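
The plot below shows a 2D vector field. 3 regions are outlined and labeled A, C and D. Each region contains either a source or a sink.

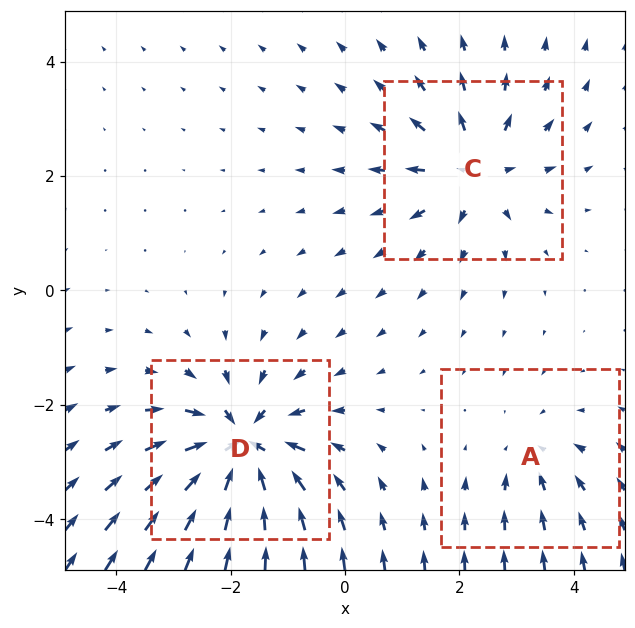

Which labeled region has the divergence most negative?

Divergence at each region's feature centre — A: about -2, C: about +4, D: about -6. Region D is most negative.

D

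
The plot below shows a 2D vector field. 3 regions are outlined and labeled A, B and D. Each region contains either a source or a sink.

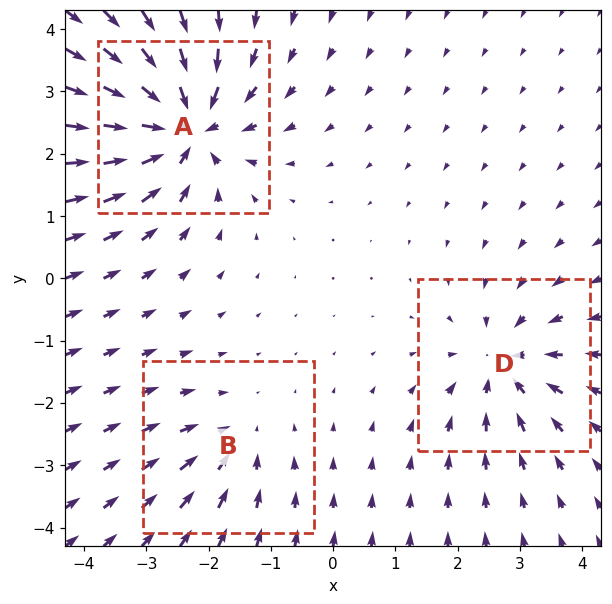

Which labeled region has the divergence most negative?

Divergence at each region's feature centre — A: about -6, B: about -2, D: about -4. Region A is most negative.

A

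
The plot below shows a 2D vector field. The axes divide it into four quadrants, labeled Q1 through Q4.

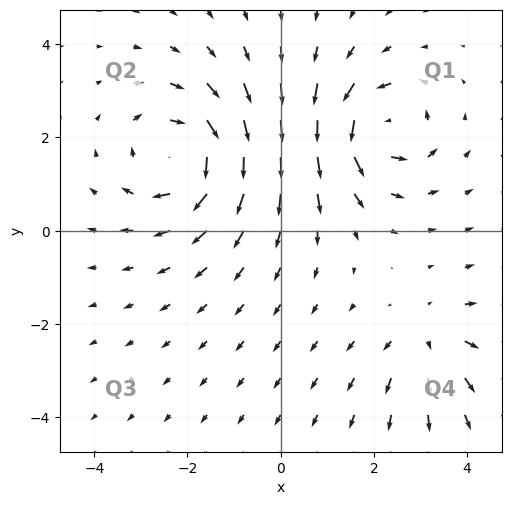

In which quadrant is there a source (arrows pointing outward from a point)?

The source sits at approximately (3.2, -2.3), which lies in quadrant Q4. The divergence there is about +3, positive as expected for a source.

Q4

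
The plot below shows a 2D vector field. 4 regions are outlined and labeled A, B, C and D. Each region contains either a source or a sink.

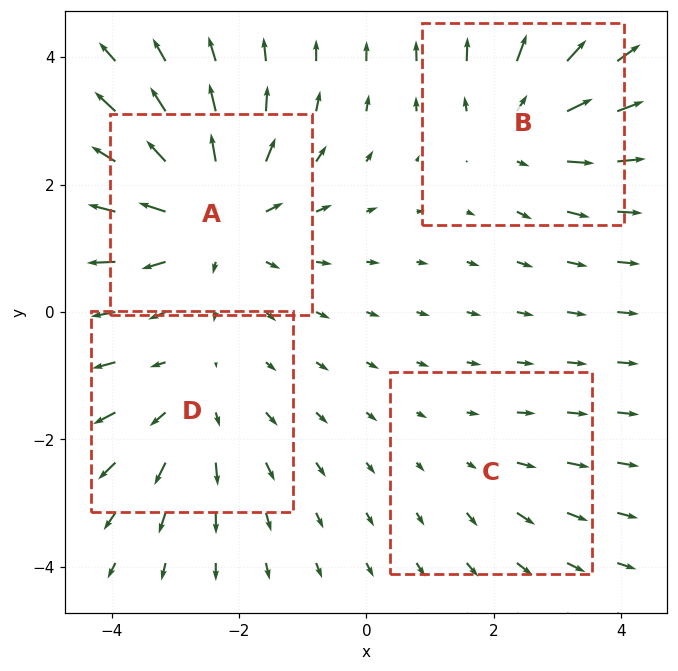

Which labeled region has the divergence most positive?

A

Divergence at each region's feature centre — A: about +6, B: about +4, C: about +2, D: about +3. Region A is most positive.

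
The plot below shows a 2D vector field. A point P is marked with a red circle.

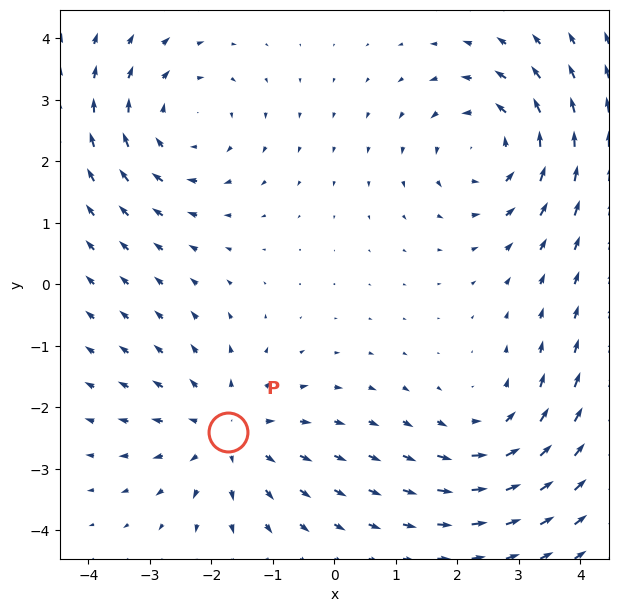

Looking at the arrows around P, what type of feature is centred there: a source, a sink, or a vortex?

source

At P (-1.7, -2.4) the arrows spread outward. Divergence about +4, curl ≈0 — positive divergence with near-zero curl is a source.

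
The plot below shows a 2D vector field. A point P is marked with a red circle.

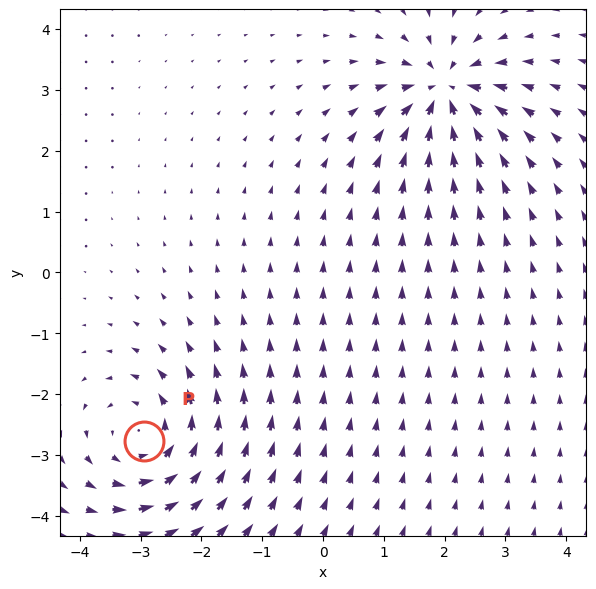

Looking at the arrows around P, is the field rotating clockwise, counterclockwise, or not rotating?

counterclockwise

Near P at (-2.9, -2.8) the arrows circulate counterclockwise. The curl (z-component) there is about +4; positive curl means counterclockwise rotation.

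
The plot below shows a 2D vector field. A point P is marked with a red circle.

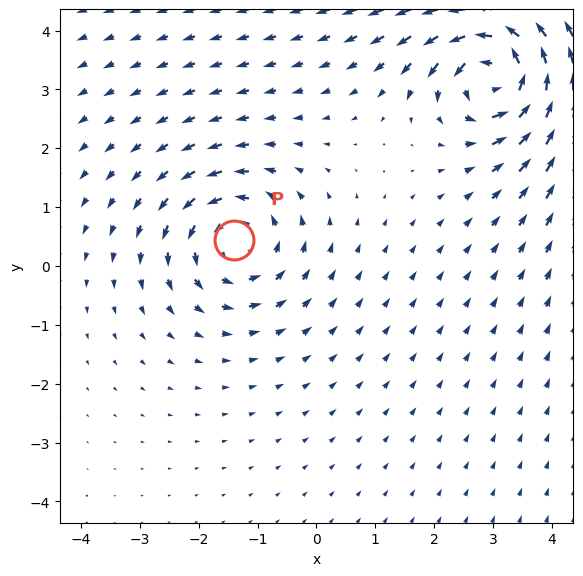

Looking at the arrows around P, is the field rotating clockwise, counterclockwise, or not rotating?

Near P at (-1.4, 0.4) the arrows circulate counterclockwise. The curl (z-component) there is about +3; positive curl means counterclockwise rotation.

counterclockwise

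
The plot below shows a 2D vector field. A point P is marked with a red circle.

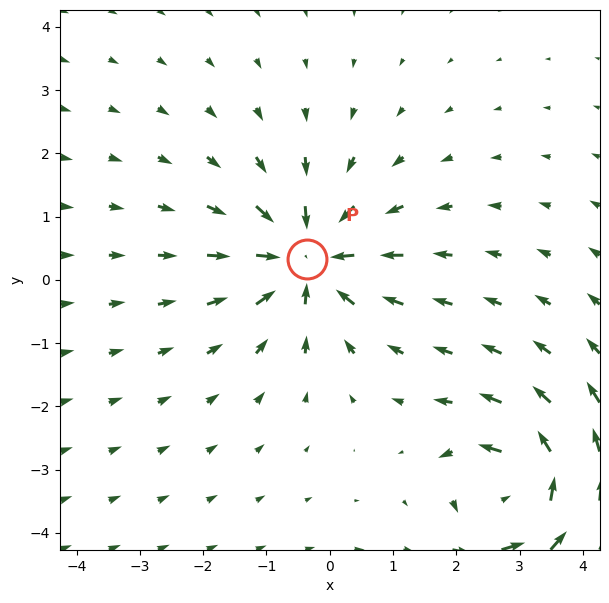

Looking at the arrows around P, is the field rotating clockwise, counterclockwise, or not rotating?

Near P at (-0.4, 0.3) the arrows show no circulation. The curl there is ≈0.

not rotating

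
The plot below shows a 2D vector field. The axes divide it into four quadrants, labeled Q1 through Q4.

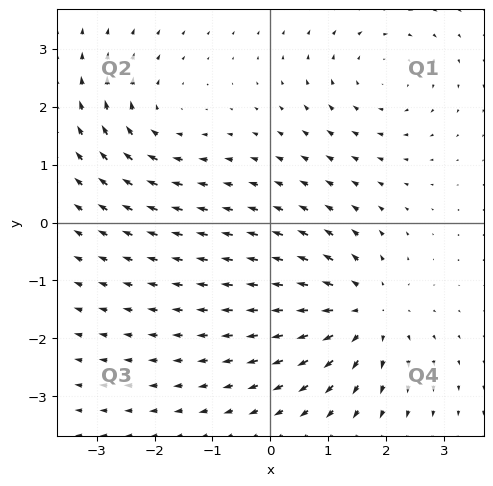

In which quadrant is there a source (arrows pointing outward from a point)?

Q4

The source sits at approximately (1.6, -1.5), which lies in quadrant Q4. The divergence there is about +5, positive as expected for a source.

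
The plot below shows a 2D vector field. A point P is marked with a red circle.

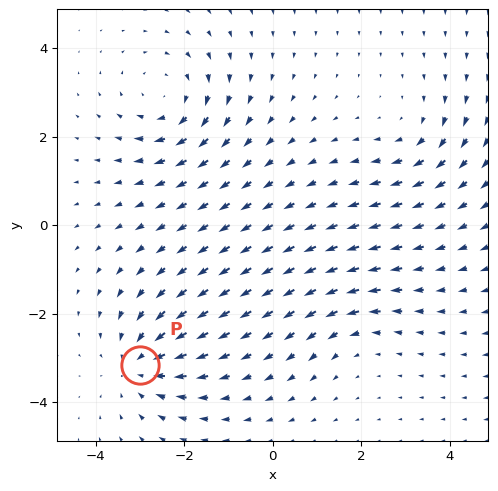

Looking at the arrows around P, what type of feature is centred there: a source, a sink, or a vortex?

At P (-3.0, -3.2) the arrows converge inward. Divergence about -4, curl ≈0 — negative divergence with near-zero curl is a sink.

sink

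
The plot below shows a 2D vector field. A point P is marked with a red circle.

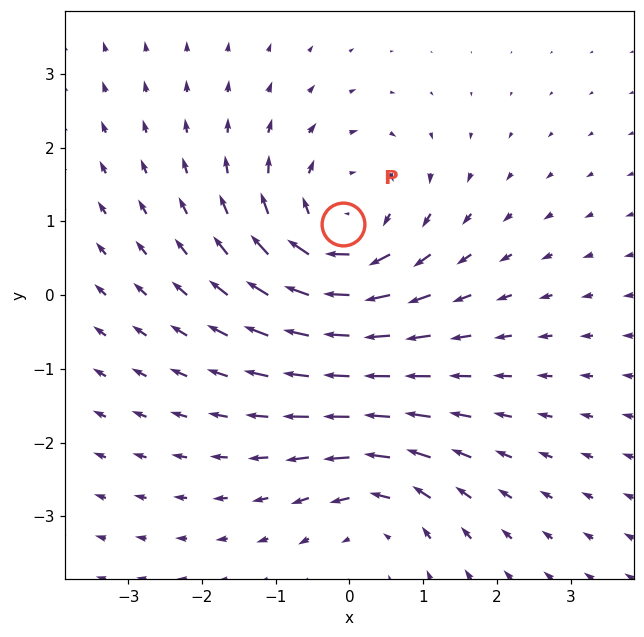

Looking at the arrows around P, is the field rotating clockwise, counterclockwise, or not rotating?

clockwise

Near P at (-0.1, 1.0) the arrows circulate clockwise. The curl (z-component) there is about -4; negative curl means clockwise rotation.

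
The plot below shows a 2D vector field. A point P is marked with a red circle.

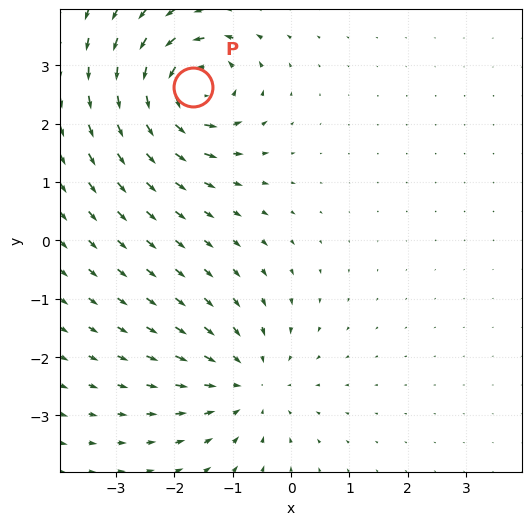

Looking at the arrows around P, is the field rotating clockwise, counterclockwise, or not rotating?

Near P at (-1.7, 2.6) the arrows circulate counterclockwise. The curl (z-component) there is about +7; positive curl means counterclockwise rotation.

counterclockwise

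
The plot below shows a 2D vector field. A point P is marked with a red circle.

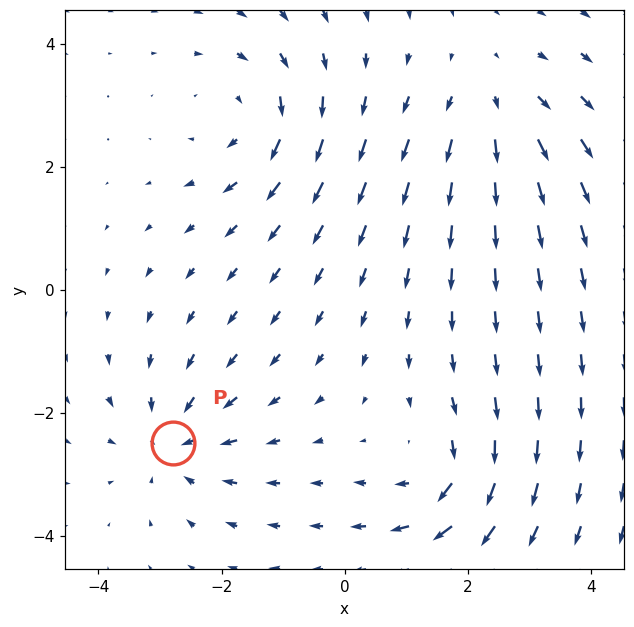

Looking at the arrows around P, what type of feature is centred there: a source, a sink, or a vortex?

At P (-2.8, -2.5) the arrows converge inward. Divergence about -4, curl ≈0 — negative divergence with near-zero curl is a sink.

sink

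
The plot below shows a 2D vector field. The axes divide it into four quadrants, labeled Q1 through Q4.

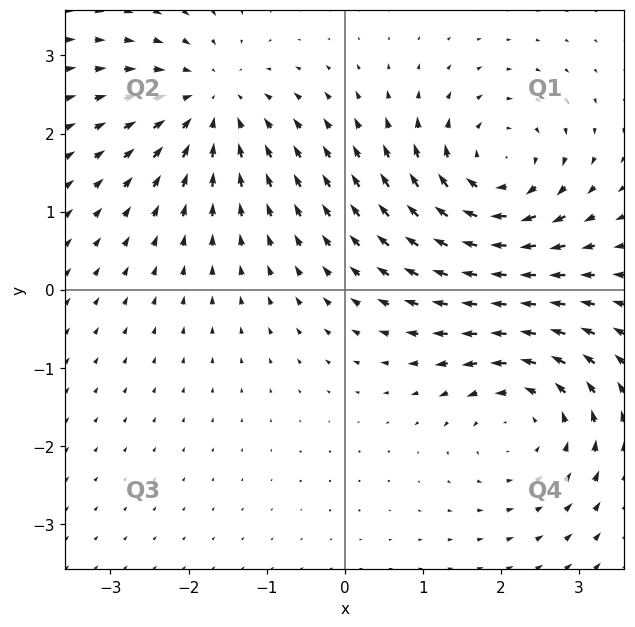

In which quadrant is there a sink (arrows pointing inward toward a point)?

Q2

The sink sits at approximately (-1.7, 2.4), which lies in quadrant Q2. The divergence there is about -5, negative as expected for a sink.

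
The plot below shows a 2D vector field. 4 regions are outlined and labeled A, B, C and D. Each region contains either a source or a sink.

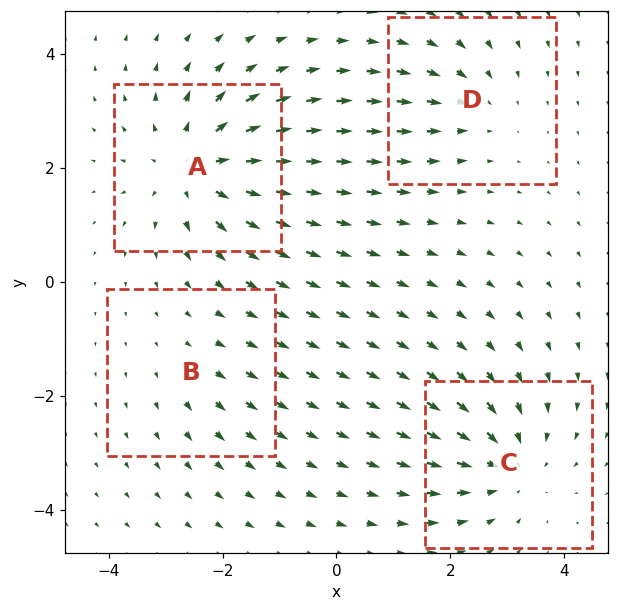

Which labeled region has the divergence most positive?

A

Divergence at each region's feature centre — A: about +6, B: about +2, C: about -5, D: about -3. Region A is most positive.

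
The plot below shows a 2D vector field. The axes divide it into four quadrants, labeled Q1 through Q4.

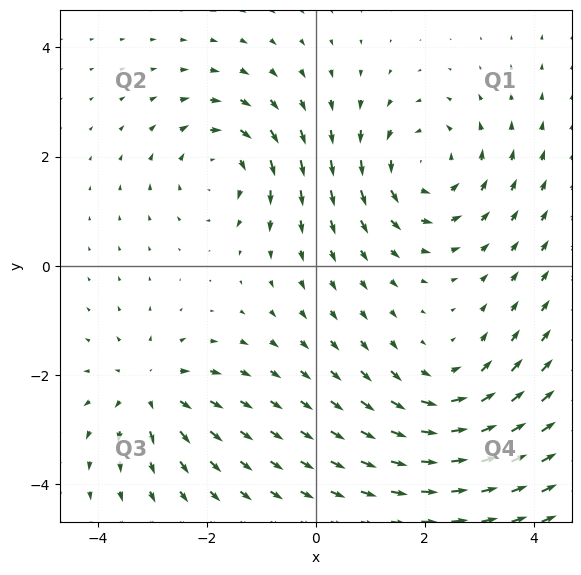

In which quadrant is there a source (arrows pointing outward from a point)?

The source sits at approximately (-3.0, -2.3), which lies in quadrant Q3. The divergence there is about +4, positive as expected for a source.

Q3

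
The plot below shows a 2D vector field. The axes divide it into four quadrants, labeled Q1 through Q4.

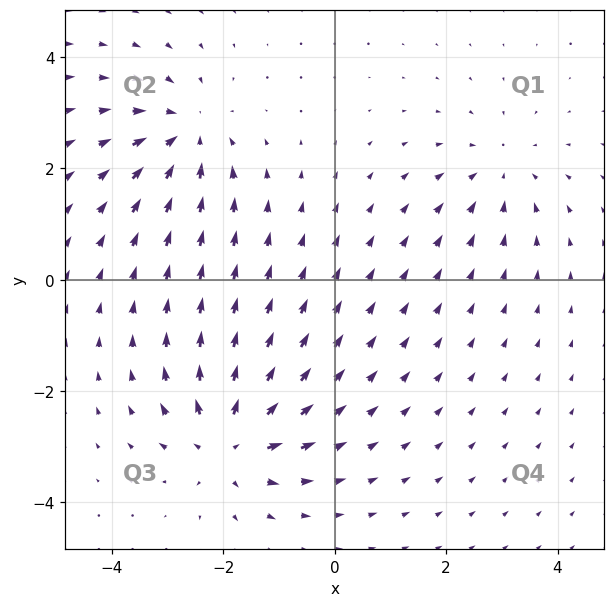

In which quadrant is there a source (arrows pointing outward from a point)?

The source sits at approximately (-1.9, -2.9), which lies in quadrant Q3. The divergence there is about +6, positive as expected for a source.

Q3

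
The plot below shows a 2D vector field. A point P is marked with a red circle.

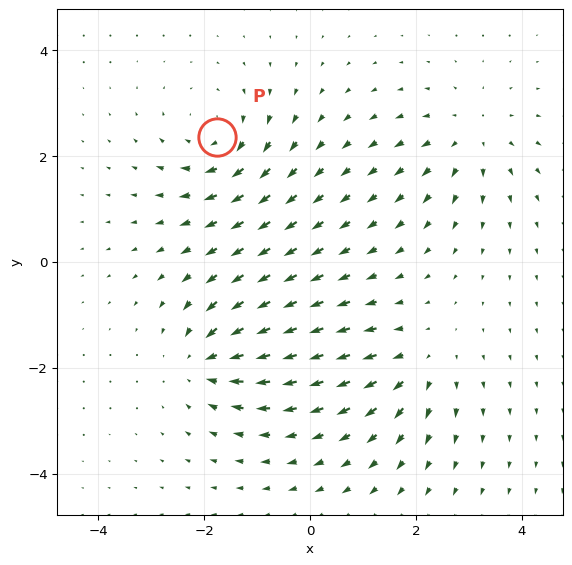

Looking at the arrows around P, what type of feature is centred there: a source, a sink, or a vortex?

vortex

At P (-1.8, 2.4) the arrows circulate clockwise. Divergence ≈0, curl about -4 — near-zero divergence with nonzero curl is a vortex.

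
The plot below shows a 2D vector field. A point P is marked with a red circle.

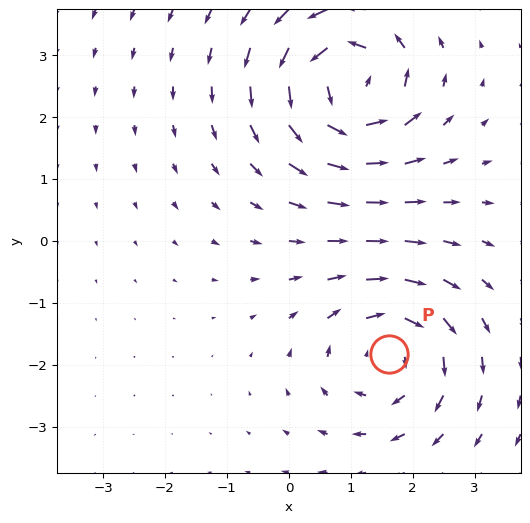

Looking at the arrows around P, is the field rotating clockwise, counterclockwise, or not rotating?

clockwise

Near P at (1.6, -1.8) the arrows circulate clockwise. The curl (z-component) there is about -4; negative curl means clockwise rotation.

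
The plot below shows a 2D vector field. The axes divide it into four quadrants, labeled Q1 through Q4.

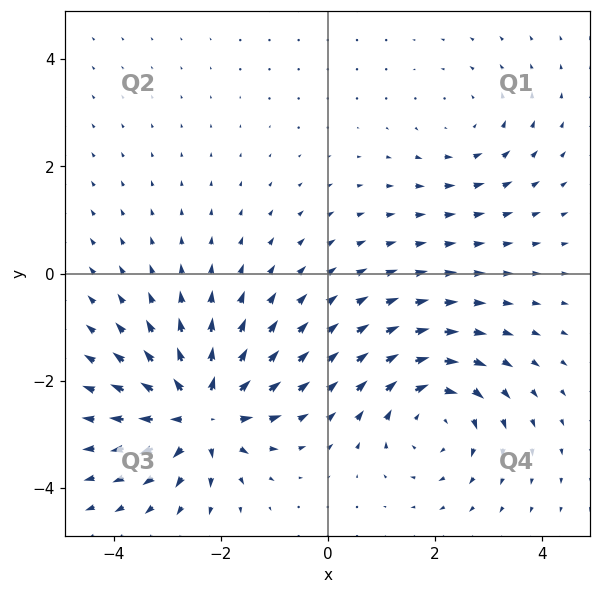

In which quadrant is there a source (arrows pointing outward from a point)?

Q3

The source sits at approximately (-2.4, -2.6), which lies in quadrant Q3. The divergence there is about +6, positive as expected for a source.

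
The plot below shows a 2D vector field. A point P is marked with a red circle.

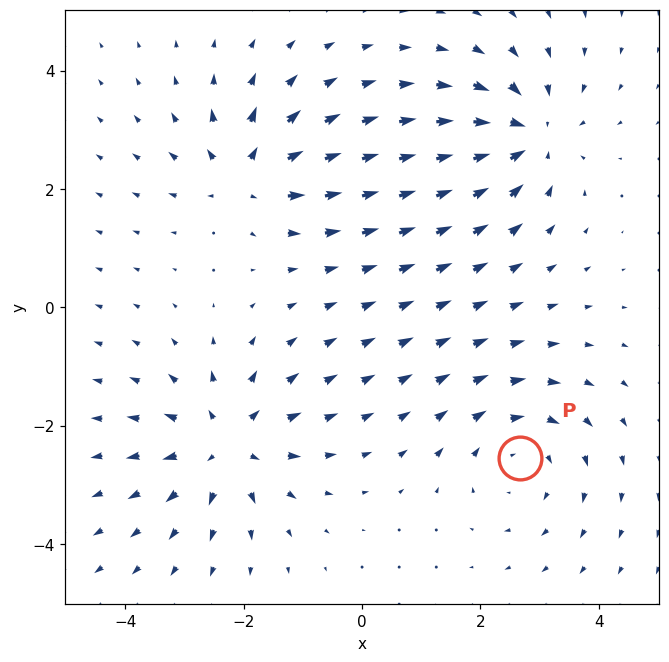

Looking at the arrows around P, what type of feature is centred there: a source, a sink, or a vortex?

vortex

At P (2.7, -2.6) the arrows circulate clockwise. Divergence ≈0, curl about -3 — near-zero divergence with nonzero curl is a vortex.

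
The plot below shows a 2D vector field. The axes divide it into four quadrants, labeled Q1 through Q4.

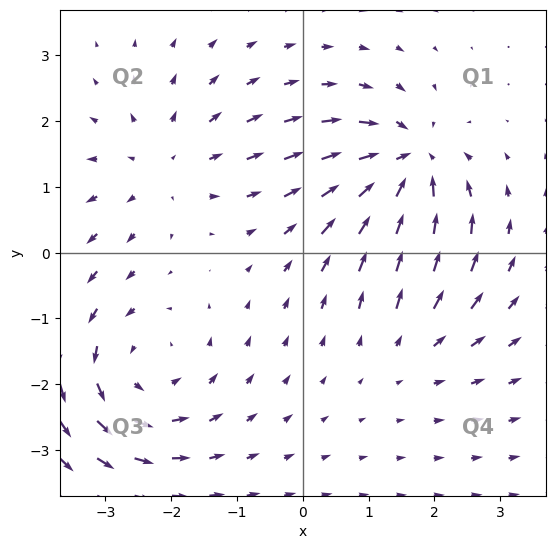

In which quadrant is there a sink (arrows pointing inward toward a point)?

The sink sits at approximately (1.6, 1.3), which lies in quadrant Q1. The divergence there is about -6, negative as expected for a sink.

Q1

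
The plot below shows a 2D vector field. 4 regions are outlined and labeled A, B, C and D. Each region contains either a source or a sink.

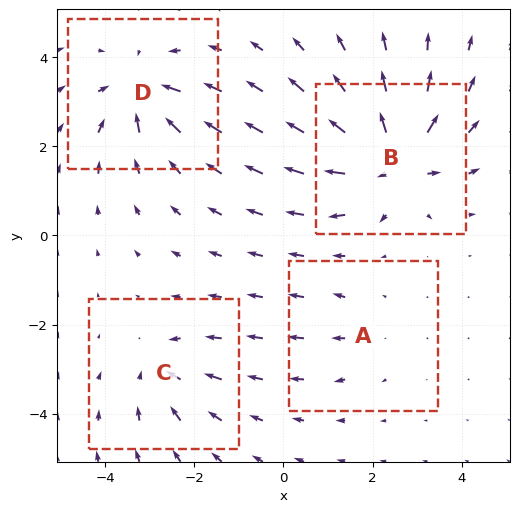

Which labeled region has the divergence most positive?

Divergence at each region's feature centre — A: about +2, B: about +8, C: about -4, D: about -6. Region B is most positive.

B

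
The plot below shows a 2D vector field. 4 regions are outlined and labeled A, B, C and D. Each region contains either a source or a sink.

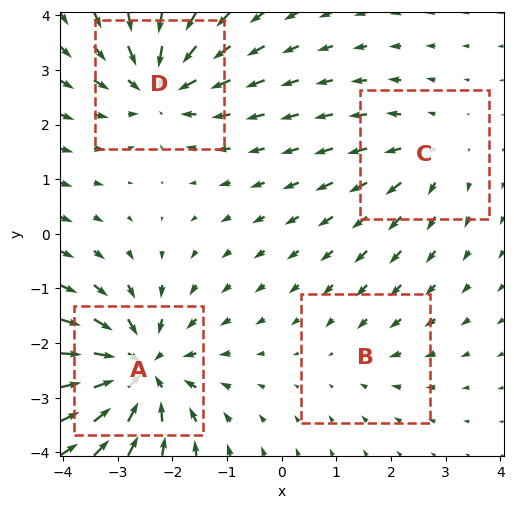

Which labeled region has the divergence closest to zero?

Divergence at each region's feature centre — A: about -6, B: about -2, C: about +3, D: about -5. Region B is closest to zero.

B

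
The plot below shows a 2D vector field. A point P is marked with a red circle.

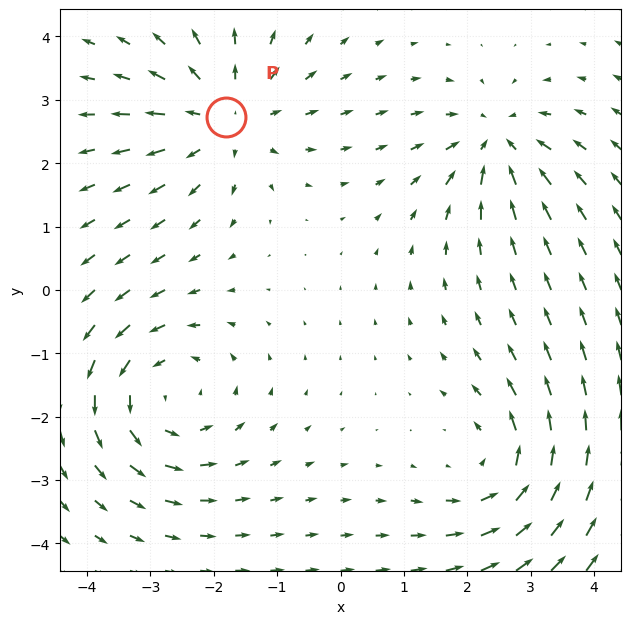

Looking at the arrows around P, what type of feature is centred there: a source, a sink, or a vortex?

source

At P (-1.8, 2.7) the arrows spread outward. Divergence about +4, curl ≈0 — positive divergence with near-zero curl is a source.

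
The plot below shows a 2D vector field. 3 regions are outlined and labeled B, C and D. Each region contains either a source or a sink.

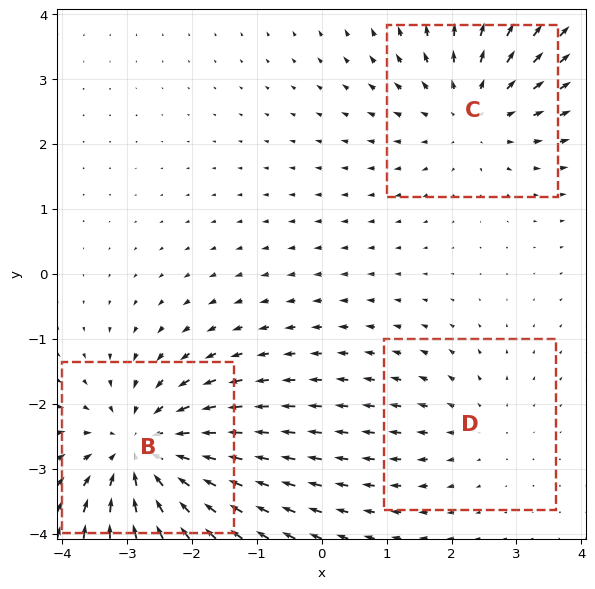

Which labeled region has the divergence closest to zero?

D

Divergence at each region's feature centre — B: about -4, C: about +3, D: about +2. Region D is closest to zero.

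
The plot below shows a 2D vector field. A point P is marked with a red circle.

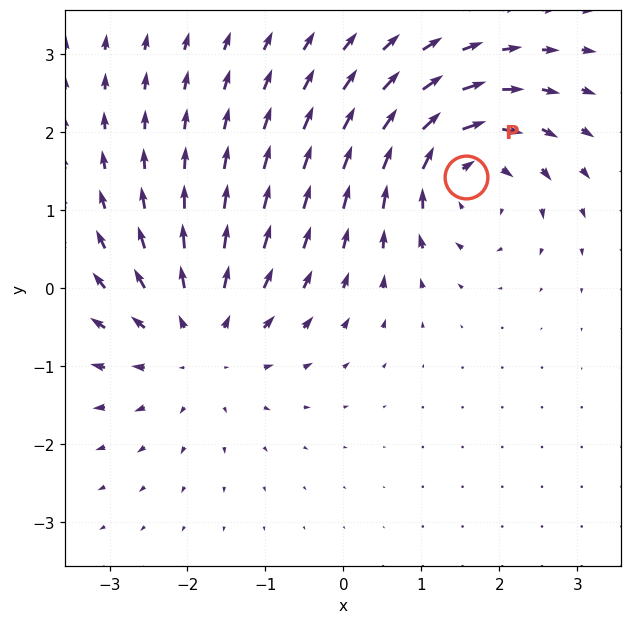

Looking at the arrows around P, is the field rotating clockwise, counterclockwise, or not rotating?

Near P at (1.6, 1.4) the arrows circulate clockwise. The curl (z-component) there is about -5; negative curl means clockwise rotation.

clockwise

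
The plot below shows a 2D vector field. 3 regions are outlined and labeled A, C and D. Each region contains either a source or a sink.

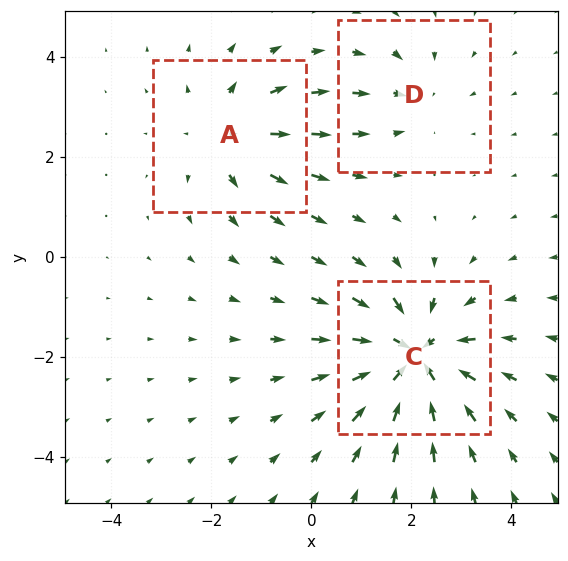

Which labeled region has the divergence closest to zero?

Divergence at each region's feature centre — A: about +3, C: about -5, D: about -2. Region D is closest to zero.

D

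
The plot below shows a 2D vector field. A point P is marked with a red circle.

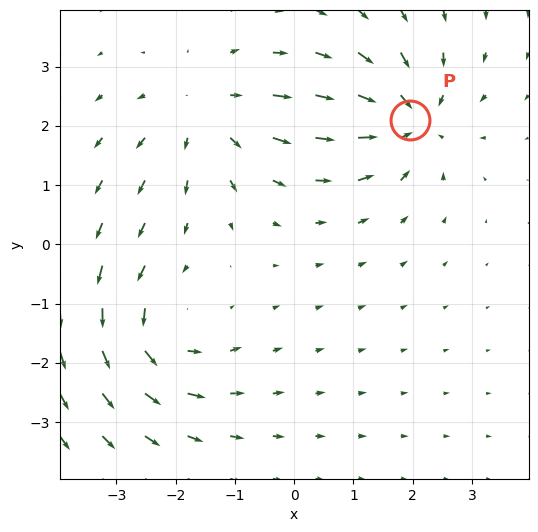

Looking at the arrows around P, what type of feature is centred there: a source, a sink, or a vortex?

sink

At P (1.9, 2.1) the arrows converge inward. Divergence about -6, curl ≈0 — negative divergence with near-zero curl is a sink.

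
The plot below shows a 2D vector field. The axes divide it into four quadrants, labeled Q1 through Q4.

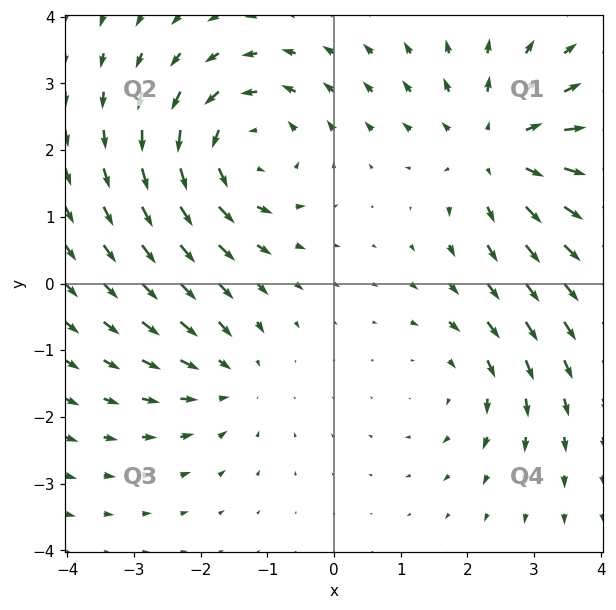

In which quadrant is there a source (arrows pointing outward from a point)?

Q1

The source sits at approximately (2.5, 2.0), which lies in quadrant Q1. The divergence there is about +4, positive as expected for a source.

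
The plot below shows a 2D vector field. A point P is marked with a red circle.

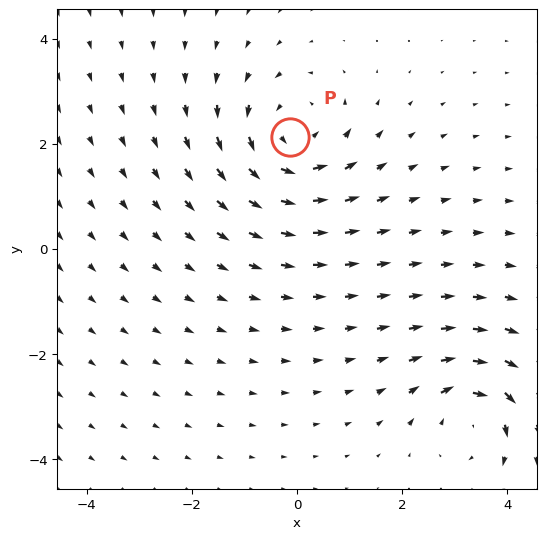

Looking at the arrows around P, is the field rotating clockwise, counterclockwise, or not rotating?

Near P at (-0.1, 2.1) the arrows circulate counterclockwise. The curl (z-component) there is about +5; positive curl means counterclockwise rotation.

counterclockwise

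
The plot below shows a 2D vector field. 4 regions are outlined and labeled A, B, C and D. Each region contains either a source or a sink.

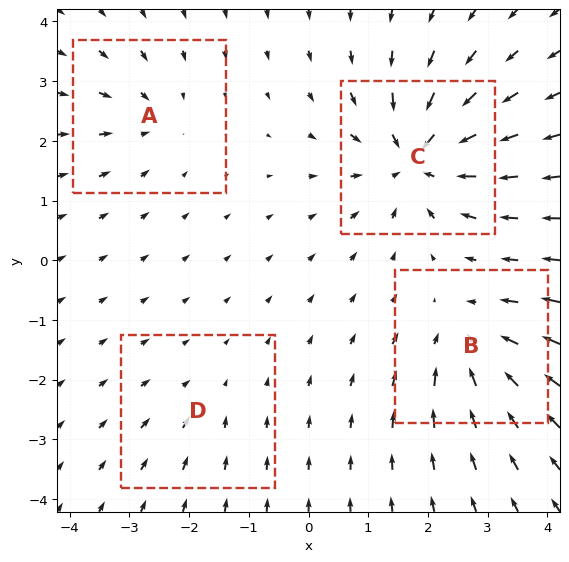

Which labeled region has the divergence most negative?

C

Divergence at each region's feature centre — A: about -4, B: about -6, C: about -8, D: about -2. Region C is most negative.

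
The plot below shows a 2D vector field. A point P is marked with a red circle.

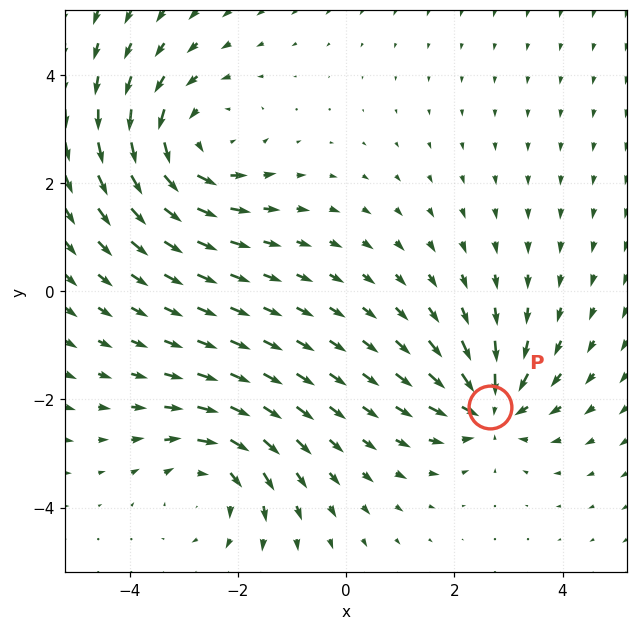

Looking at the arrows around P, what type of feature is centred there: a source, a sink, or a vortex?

sink

At P (2.7, -2.1) the arrows converge inward. Divergence about -5, curl ≈0 — negative divergence with near-zero curl is a sink.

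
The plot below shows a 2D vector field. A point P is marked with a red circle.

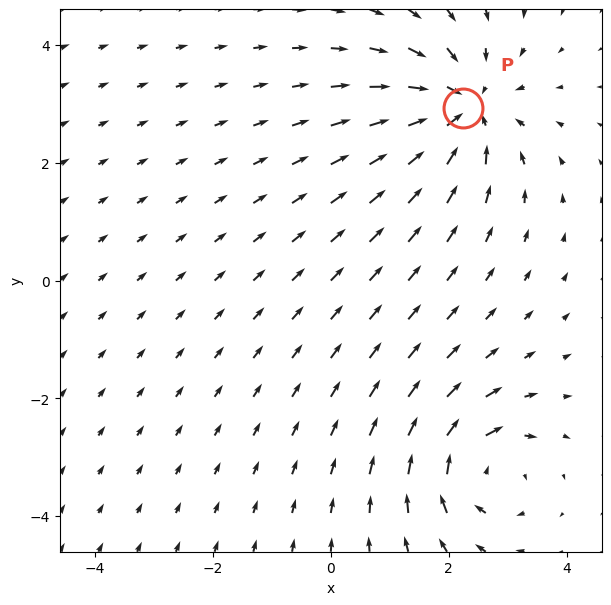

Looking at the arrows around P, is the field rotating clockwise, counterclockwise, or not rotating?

not rotating

Near P at (2.2, 2.9) the arrows show no circulation. The curl there is ≈0.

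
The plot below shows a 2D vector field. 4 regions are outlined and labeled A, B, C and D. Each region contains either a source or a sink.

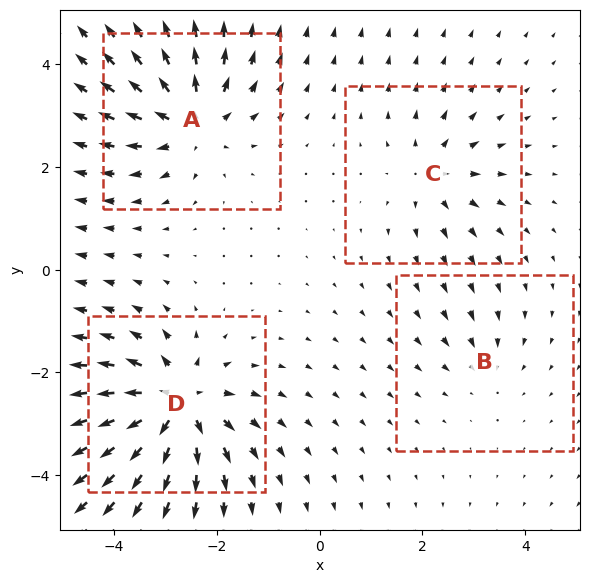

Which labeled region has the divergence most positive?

D

Divergence at each region's feature centre — A: about +6, B: about -2, C: about +4, D: about +8. Region D is most positive.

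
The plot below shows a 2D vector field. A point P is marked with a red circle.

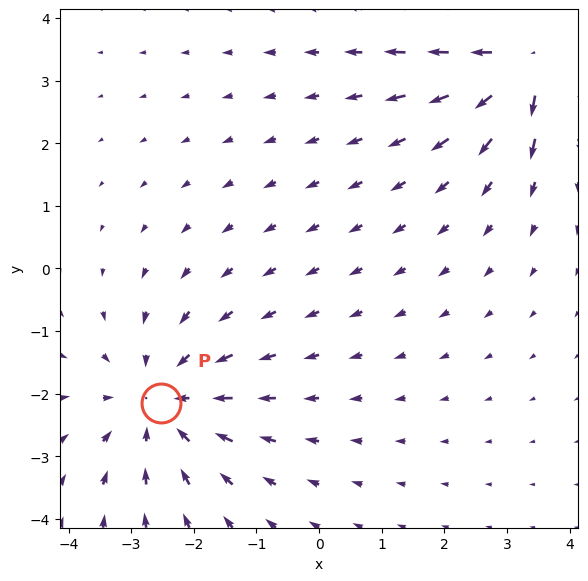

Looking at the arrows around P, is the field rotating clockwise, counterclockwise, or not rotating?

not rotating

Near P at (-2.5, -2.1) the arrows show no circulation. The curl there is ≈0.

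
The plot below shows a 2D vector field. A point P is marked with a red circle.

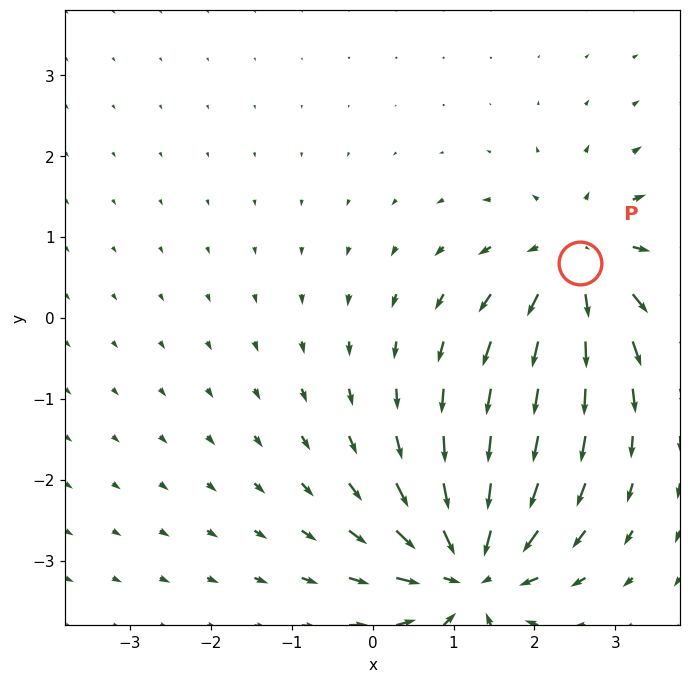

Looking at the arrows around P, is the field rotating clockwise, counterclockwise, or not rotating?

Near P at (2.6, 0.7) the arrows show no circulation. The curl there is ≈0.

not rotating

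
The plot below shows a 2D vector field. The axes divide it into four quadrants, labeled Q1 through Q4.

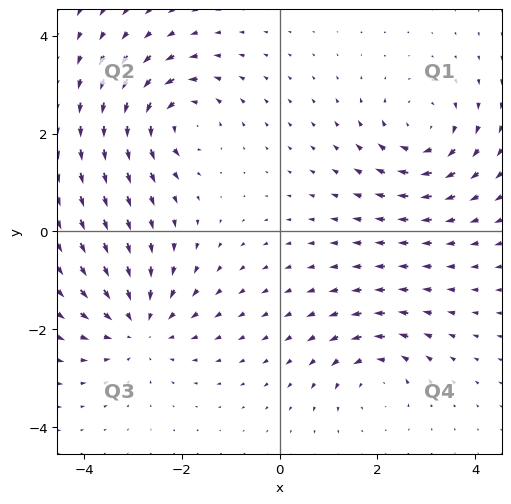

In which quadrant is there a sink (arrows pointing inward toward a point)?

Q3

The sink sits at approximately (-2.9, -1.9), which lies in quadrant Q3. The divergence there is about -4, negative as expected for a sink.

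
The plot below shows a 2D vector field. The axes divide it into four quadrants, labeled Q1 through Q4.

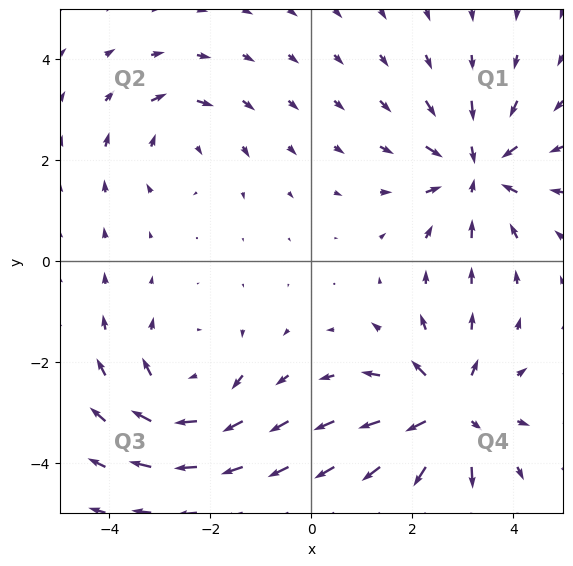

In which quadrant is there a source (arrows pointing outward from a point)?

The source sits at approximately (2.7, -3.0), which lies in quadrant Q4. The divergence there is about +6, positive as expected for a source.

Q4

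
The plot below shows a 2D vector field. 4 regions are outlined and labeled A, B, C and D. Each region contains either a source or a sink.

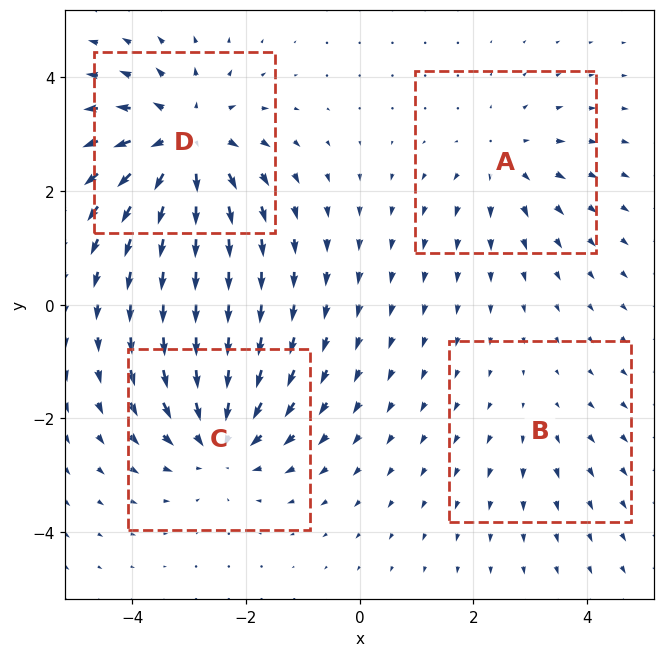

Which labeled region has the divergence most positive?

Divergence at each region's feature centre — A: about +3, B: about +2, C: about -5, D: about +7. Region D is most positive.

D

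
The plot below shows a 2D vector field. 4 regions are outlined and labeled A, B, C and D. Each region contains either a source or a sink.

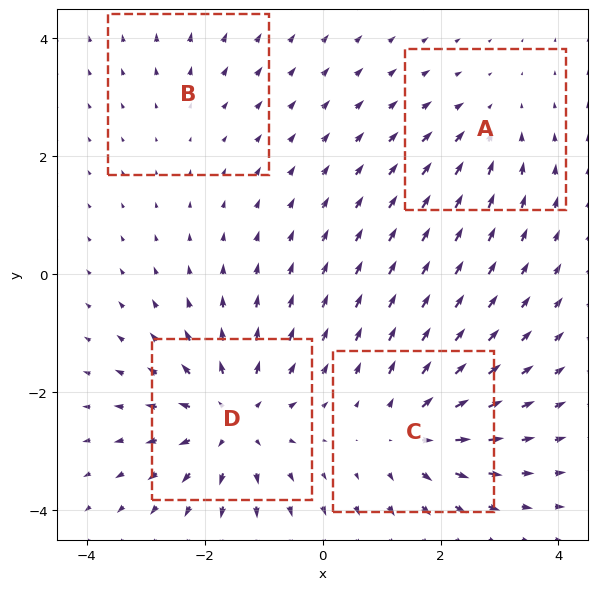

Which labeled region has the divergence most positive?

Divergence at each region's feature centre — A: about -3, B: about +2, C: about +5, D: about +7. Region D is most positive.

D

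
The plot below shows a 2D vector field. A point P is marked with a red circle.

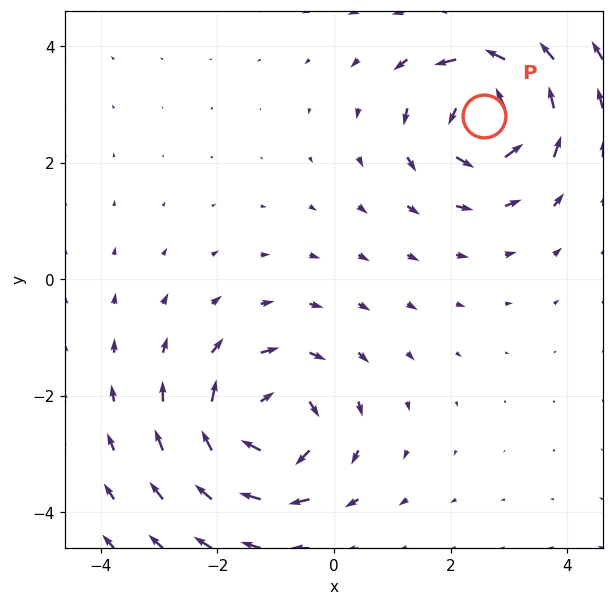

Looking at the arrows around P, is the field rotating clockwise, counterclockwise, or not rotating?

Near P at (2.6, 2.8) the arrows circulate counterclockwise. The curl (z-component) there is about +6; positive curl means counterclockwise rotation.

counterclockwise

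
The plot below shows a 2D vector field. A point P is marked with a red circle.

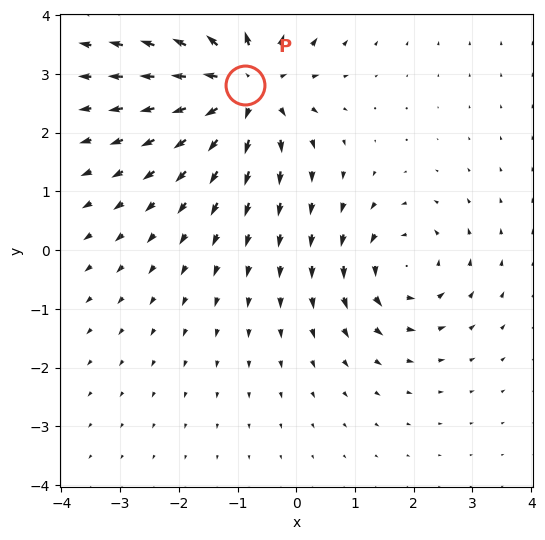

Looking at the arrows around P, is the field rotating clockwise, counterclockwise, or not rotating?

Near P at (-0.9, 2.8) the arrows show no circulation. The curl there is ≈0.

not rotating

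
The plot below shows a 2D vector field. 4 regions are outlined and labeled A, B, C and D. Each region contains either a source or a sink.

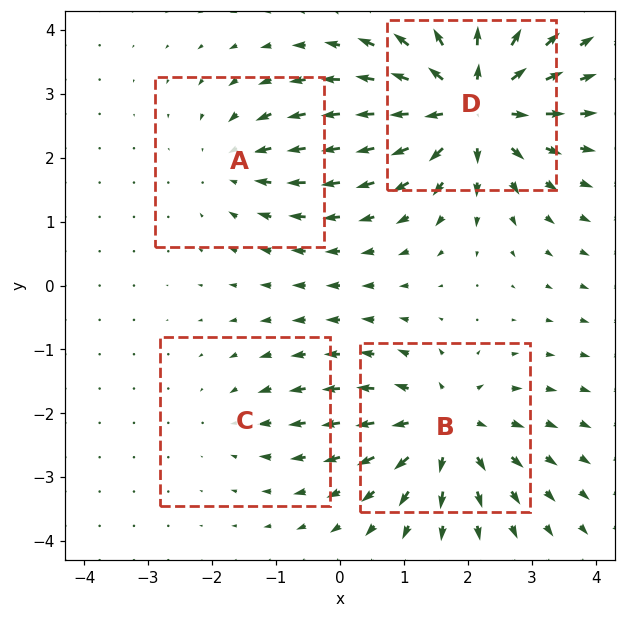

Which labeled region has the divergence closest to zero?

Divergence at each region's feature centre — A: about -3, B: about +5, C: about -2, D: about +8. Region C is closest to zero.

C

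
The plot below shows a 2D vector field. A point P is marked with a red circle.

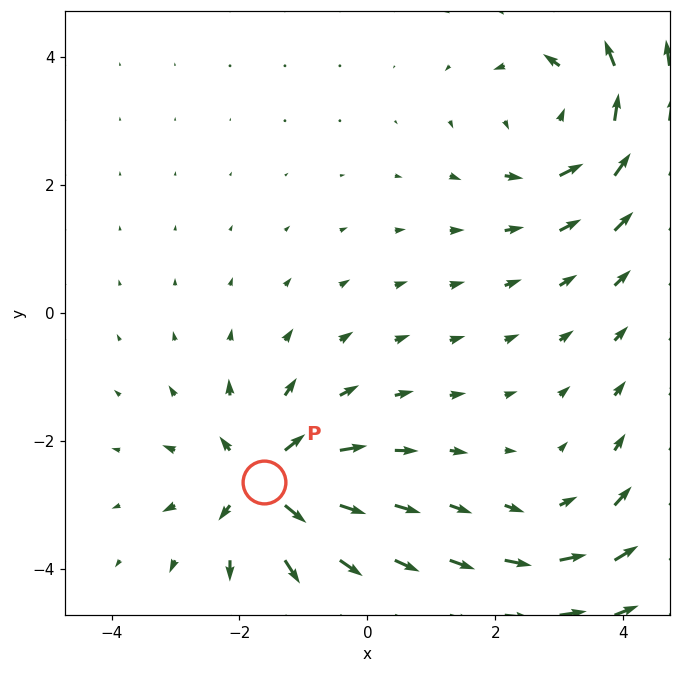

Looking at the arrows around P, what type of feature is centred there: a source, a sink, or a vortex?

source

At P (-1.6, -2.6) the arrows spread outward. Divergence about +6, curl ≈0 — positive divergence with near-zero curl is a source.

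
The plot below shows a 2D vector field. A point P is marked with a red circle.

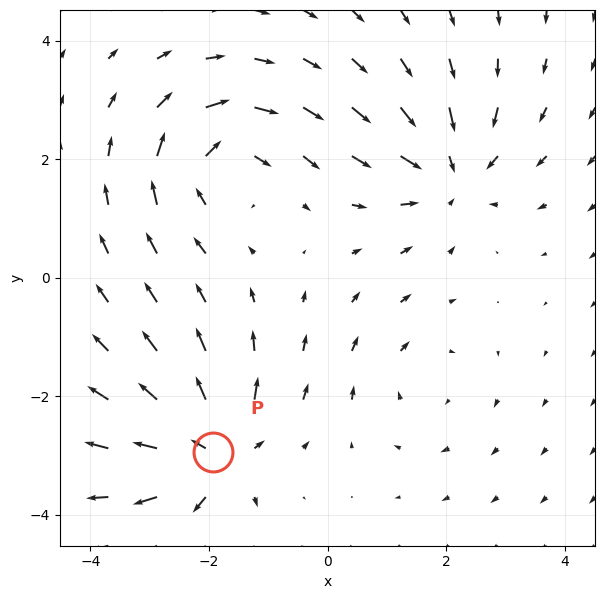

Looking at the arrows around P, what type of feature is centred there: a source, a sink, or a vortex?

source

At P (-1.9, -2.9) the arrows spread outward. Divergence about +6, curl ≈0 — positive divergence with near-zero curl is a source.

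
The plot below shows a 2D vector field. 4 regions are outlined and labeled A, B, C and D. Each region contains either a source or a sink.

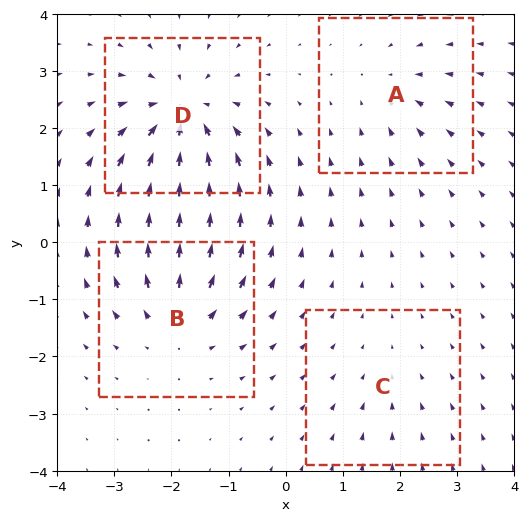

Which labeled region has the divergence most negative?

Divergence at each region's feature centre — A: about -3, B: about +5, C: about -2, D: about -7. Region D is most negative.

D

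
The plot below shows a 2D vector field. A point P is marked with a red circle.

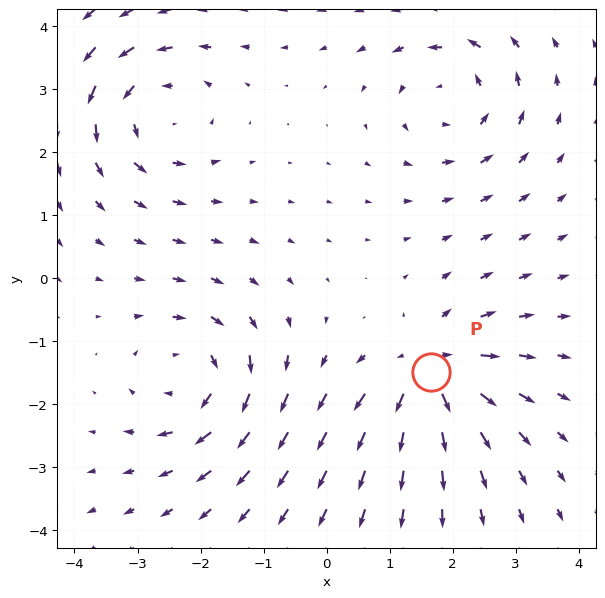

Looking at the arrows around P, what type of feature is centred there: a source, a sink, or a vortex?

At P (1.7, -1.5) the arrows spread outward. Divergence about +7, curl ≈0 — positive divergence with near-zero curl is a source.

source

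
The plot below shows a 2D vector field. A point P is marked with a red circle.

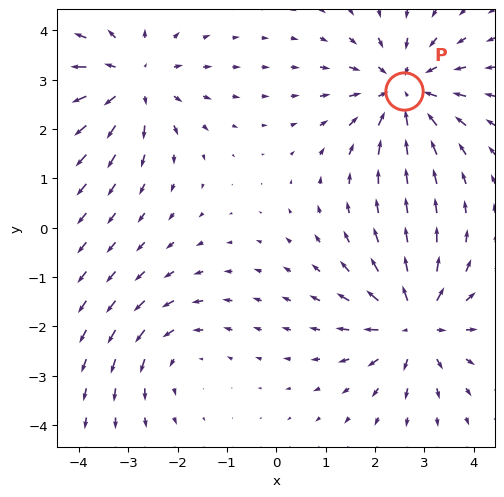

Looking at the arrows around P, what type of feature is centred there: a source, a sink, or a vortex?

sink

At P (2.6, 2.8) the arrows converge inward. Divergence about -4, curl ≈0 — negative divergence with near-zero curl is a sink.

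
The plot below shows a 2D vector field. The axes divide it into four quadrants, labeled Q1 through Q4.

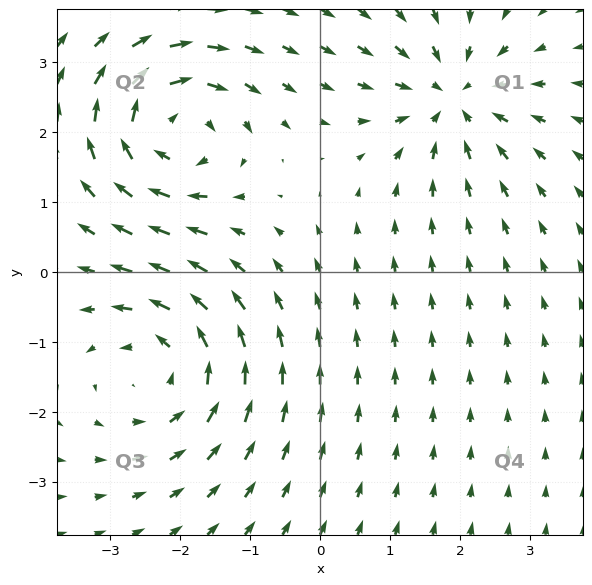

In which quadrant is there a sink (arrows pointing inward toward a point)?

The sink sits at approximately (1.9, 2.5), which lies in quadrant Q1. The divergence there is about -4, negative as expected for a sink.

Q1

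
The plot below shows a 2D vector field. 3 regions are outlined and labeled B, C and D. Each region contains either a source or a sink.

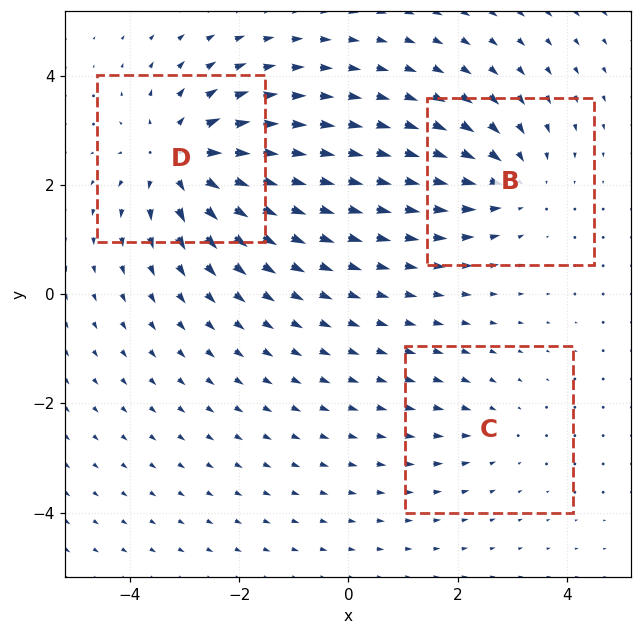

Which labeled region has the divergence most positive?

D

Divergence at each region's feature centre — B: about -3, C: about -2, D: about +5. Region D is most positive.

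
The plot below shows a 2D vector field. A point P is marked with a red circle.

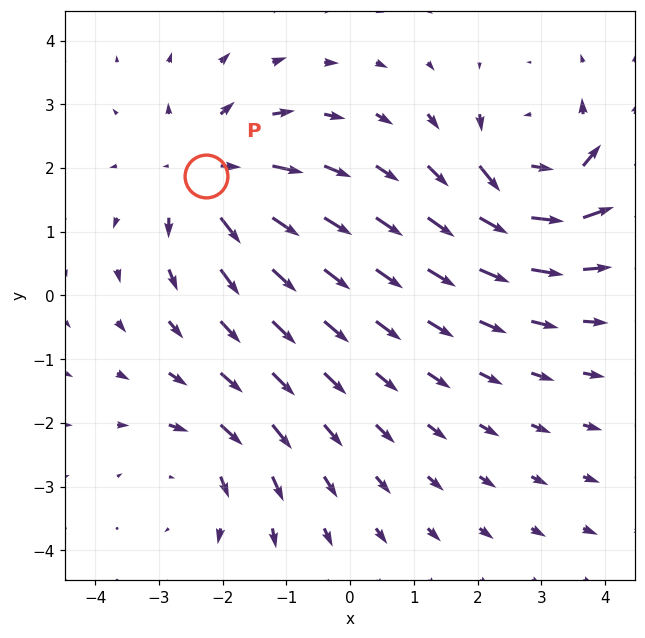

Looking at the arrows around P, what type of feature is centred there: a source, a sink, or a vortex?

source

At P (-2.3, 1.9) the arrows spread outward. Divergence about +5, curl ≈0 — positive divergence with near-zero curl is a source.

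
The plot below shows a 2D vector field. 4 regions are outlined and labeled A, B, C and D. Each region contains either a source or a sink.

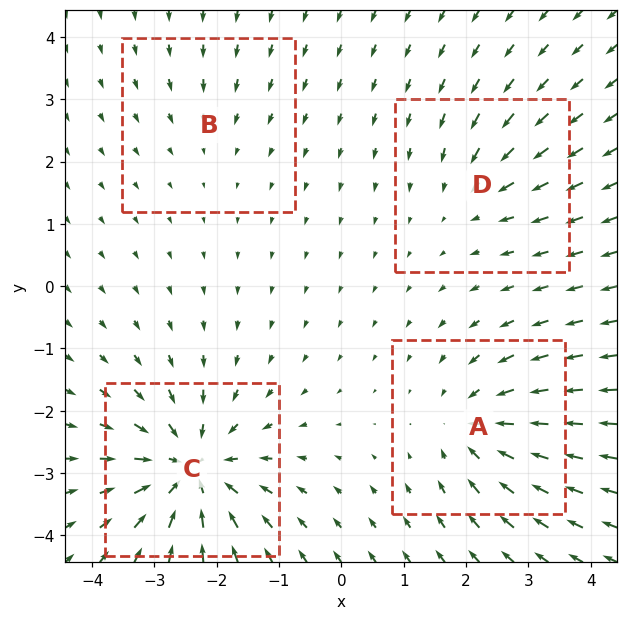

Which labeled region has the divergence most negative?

Divergence at each region's feature centre — A: about -5, B: about -2, C: about -8, D: about -3. Region C is most negative.

C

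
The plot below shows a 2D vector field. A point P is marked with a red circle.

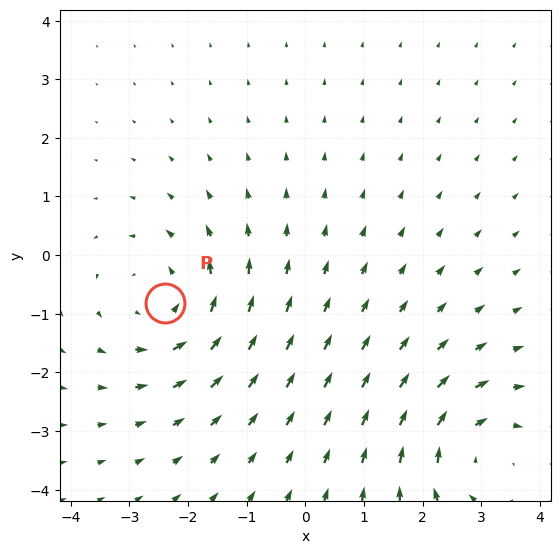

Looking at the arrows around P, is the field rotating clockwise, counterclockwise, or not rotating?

Near P at (-2.4, -0.8) the arrows circulate counterclockwise. The curl (z-component) there is about +3; positive curl means counterclockwise rotation.

counterclockwise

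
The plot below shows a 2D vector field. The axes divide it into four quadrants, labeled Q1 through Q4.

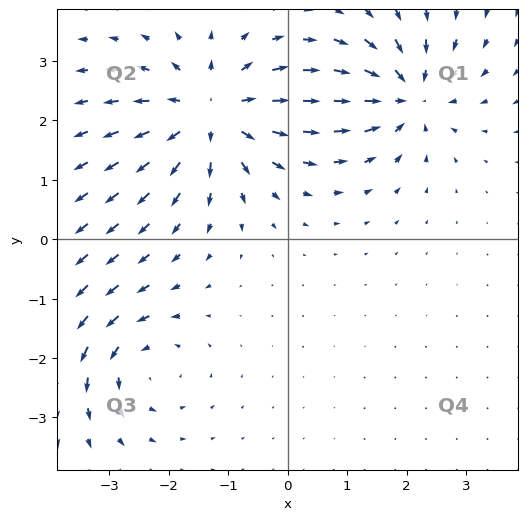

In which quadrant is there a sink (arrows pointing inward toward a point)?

The sink sits at approximately (2.0, 2.4), which lies in quadrant Q1. The divergence there is about -5, negative as expected for a sink.

Q1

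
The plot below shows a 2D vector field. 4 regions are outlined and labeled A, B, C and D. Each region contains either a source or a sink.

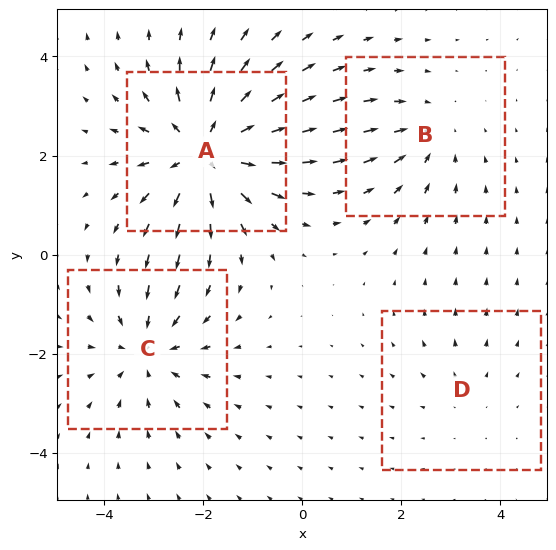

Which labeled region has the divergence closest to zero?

D

Divergence at each region's feature centre — A: about +7, B: about -3, C: about -4, D: about +2. Region D is closest to zero.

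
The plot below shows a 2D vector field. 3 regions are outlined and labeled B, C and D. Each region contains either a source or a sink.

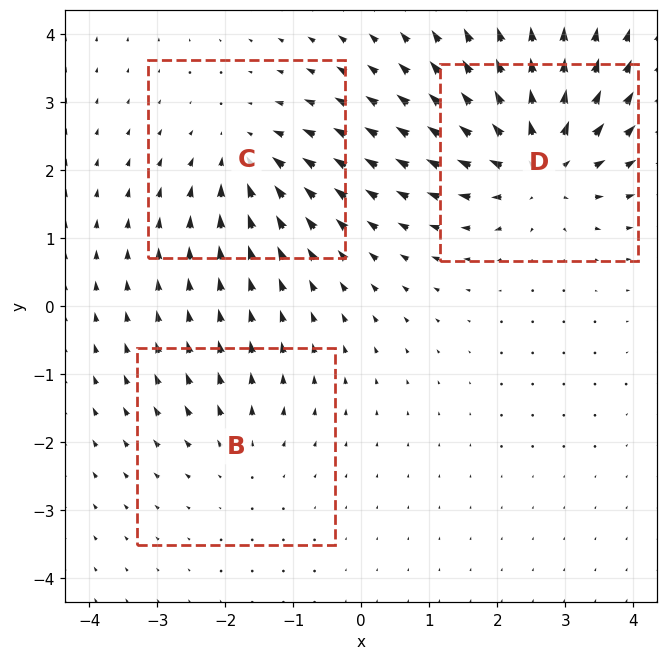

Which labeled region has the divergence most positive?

D

Divergence at each region's feature centre — B: about +2, C: about -4, D: about +5. Region D is most positive.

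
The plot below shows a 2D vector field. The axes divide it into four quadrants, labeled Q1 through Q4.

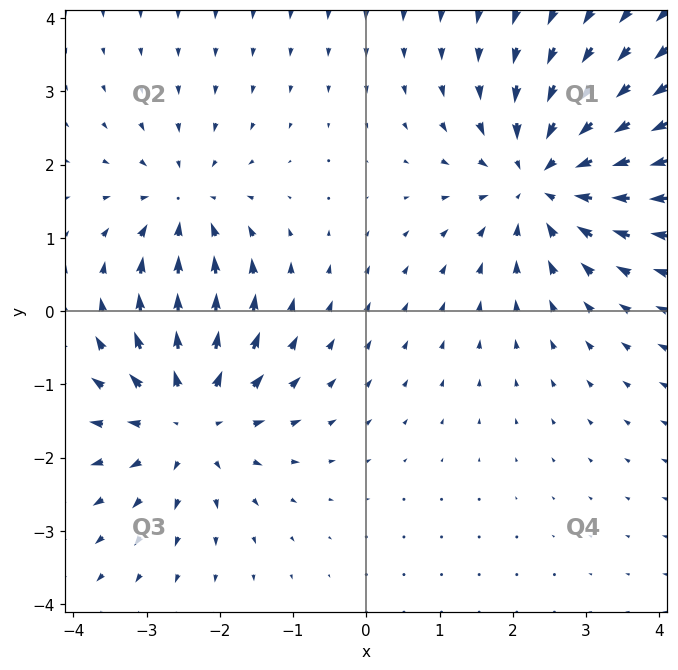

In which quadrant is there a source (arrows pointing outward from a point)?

Q3

The source sits at approximately (-2.4, -1.4), which lies in quadrant Q3. The divergence there is about +4, positive as expected for a source.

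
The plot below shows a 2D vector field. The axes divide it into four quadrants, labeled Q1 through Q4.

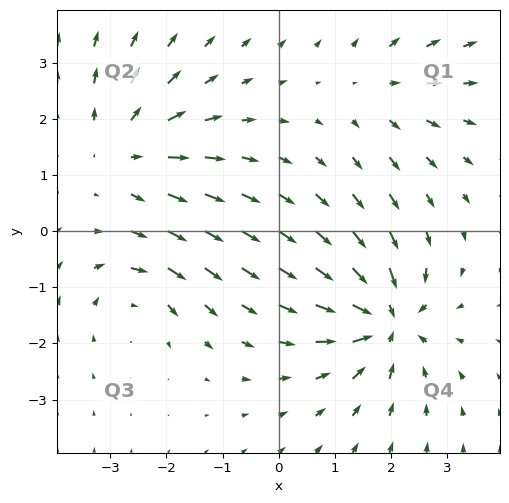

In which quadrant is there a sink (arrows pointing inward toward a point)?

Q4

The sink sits at approximately (1.9, -1.6), which lies in quadrant Q4. The divergence there is about -6, negative as expected for a sink.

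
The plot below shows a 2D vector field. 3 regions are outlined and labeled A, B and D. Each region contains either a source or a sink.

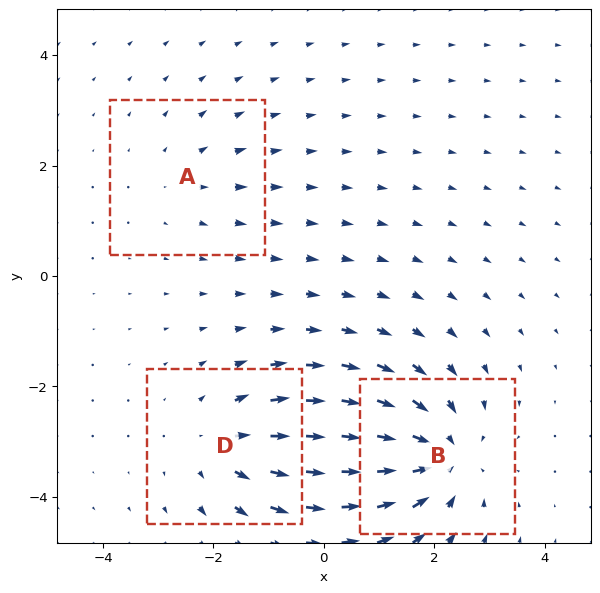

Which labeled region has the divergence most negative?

Divergence at each region's feature centre — A: about +2, B: about -4, D: about +3. Region B is most negative.

B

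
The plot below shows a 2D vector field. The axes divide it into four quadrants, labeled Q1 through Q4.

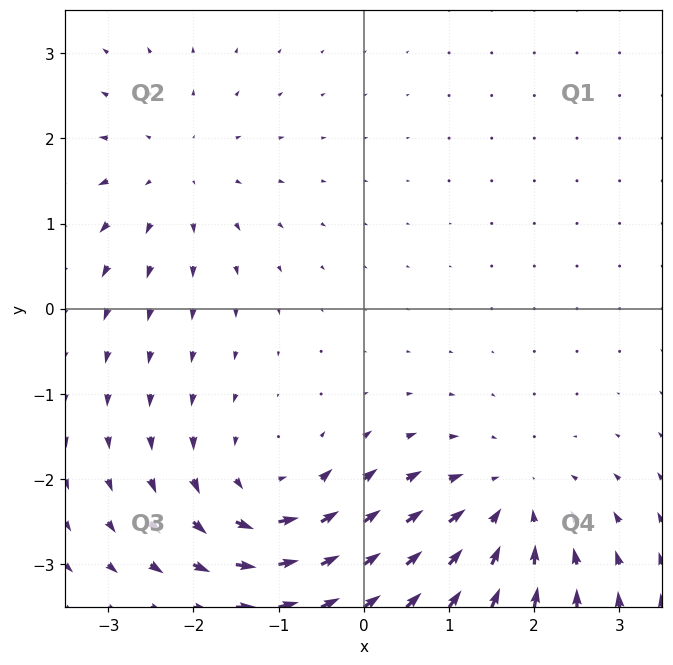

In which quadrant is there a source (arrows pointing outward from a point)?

Q2

The source sits at approximately (-2.3, 1.6), which lies in quadrant Q2. The divergence there is about +3, positive as expected for a source.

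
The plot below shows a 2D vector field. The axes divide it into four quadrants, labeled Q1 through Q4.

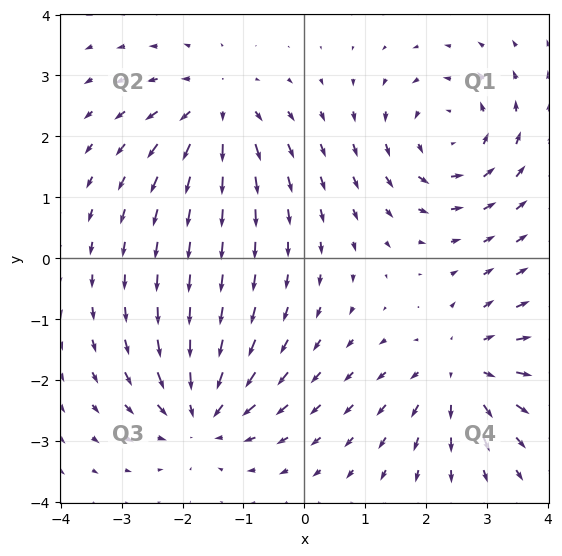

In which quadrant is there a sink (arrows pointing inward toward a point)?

Q3

The sink sits at approximately (-1.7, -2.6), which lies in quadrant Q3. The divergence there is about -6, negative as expected for a sink.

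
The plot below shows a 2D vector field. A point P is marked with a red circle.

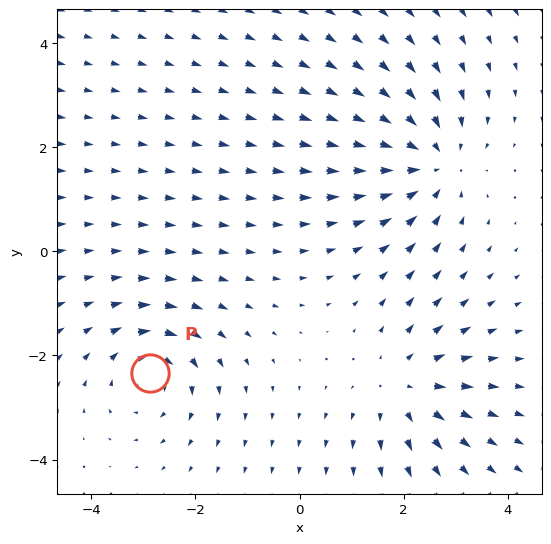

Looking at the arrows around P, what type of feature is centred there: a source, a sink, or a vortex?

At P (-2.9, -2.3) the arrows circulate clockwise. Divergence ≈0, curl about -3 — near-zero divergence with nonzero curl is a vortex.

vortex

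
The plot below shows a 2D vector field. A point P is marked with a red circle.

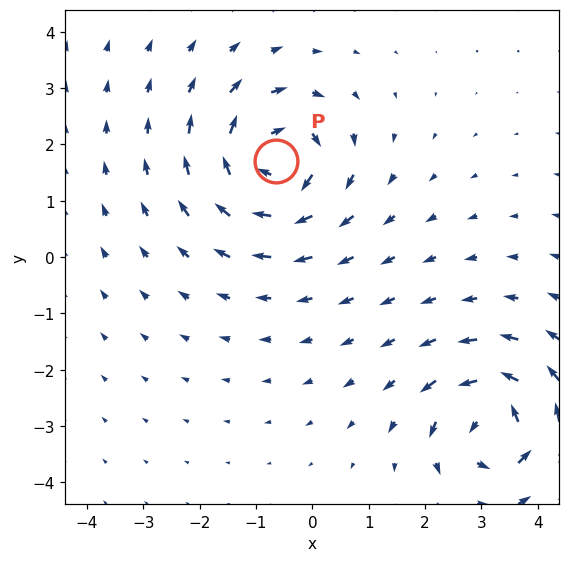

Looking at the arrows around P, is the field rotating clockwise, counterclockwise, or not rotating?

clockwise

Near P at (-0.7, 1.7) the arrows circulate clockwise. The curl (z-component) there is about -4; negative curl means clockwise rotation.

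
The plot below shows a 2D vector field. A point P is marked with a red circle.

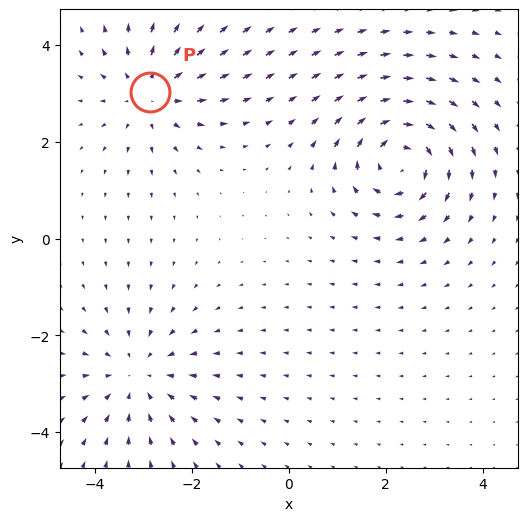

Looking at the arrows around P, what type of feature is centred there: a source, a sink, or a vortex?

source

At P (-2.9, 3.0) the arrows spread outward. Divergence about +4, curl ≈0 — positive divergence with near-zero curl is a source.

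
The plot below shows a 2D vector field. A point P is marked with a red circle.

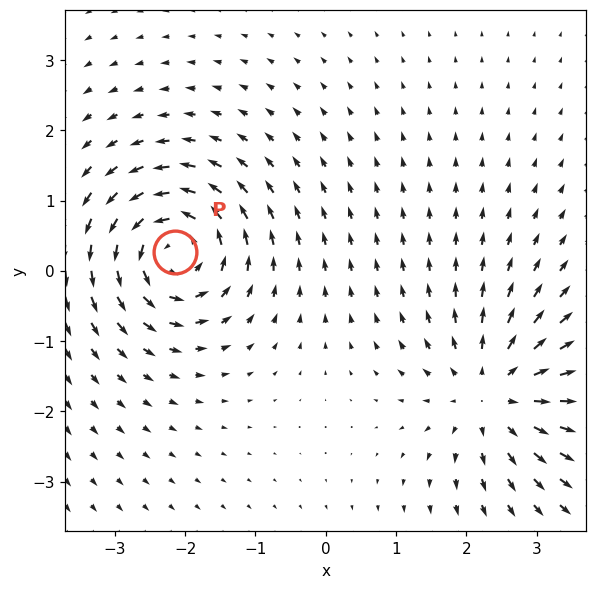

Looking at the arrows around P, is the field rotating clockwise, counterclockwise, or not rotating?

Near P at (-2.1, 0.3) the arrows circulate counterclockwise. The curl (z-component) there is about +7; positive curl means counterclockwise rotation.

counterclockwise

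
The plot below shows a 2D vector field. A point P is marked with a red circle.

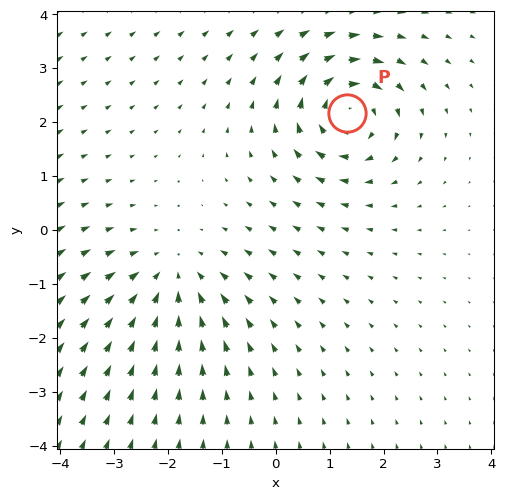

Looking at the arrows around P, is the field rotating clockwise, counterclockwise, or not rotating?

Near P at (1.3, 2.2) the arrows circulate clockwise. The curl (z-component) there is about -5; negative curl means clockwise rotation.

clockwise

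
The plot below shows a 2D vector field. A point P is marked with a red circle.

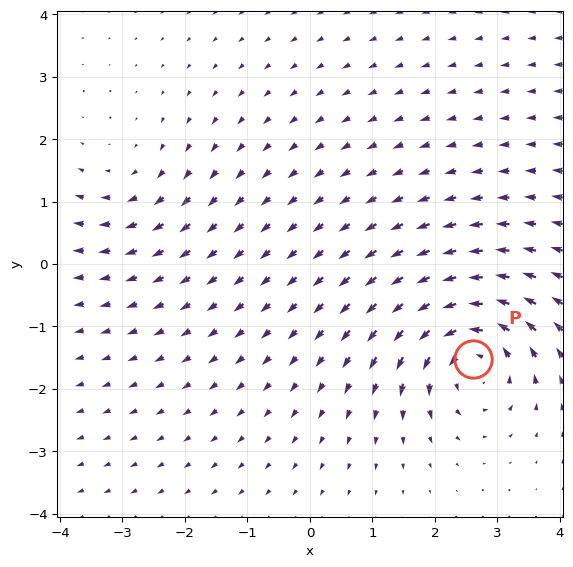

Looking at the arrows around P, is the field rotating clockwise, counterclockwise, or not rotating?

counterclockwise

Near P at (2.6, -1.5) the arrows circulate counterclockwise. The curl (z-component) there is about +7; positive curl means counterclockwise rotation.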